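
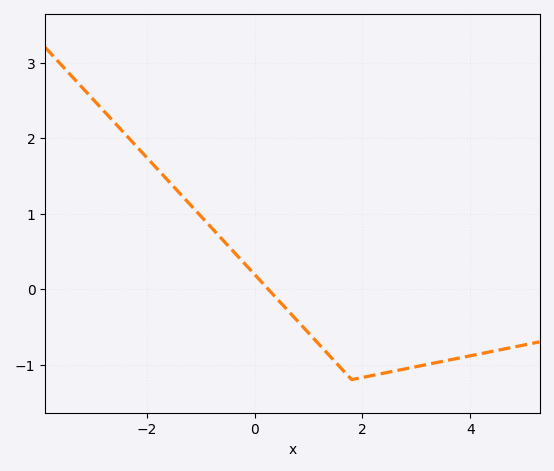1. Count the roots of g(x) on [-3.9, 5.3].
1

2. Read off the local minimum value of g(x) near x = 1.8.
-1.2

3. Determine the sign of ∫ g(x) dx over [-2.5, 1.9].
positive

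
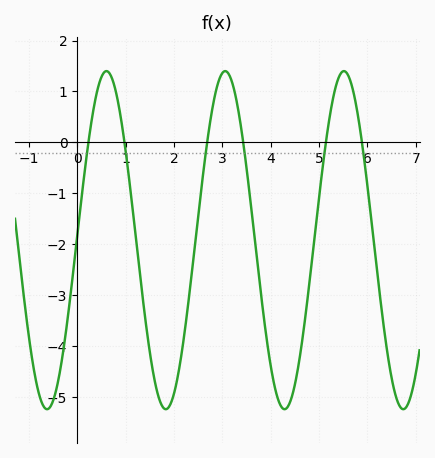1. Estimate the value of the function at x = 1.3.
-2.6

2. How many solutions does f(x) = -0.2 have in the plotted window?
6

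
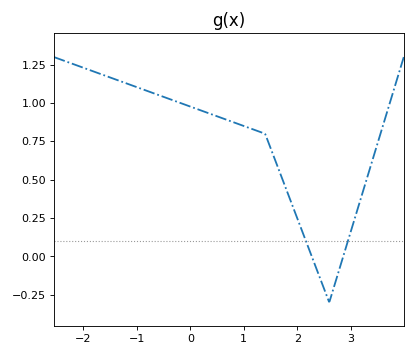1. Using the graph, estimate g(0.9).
0.863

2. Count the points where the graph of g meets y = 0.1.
2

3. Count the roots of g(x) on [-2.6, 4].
2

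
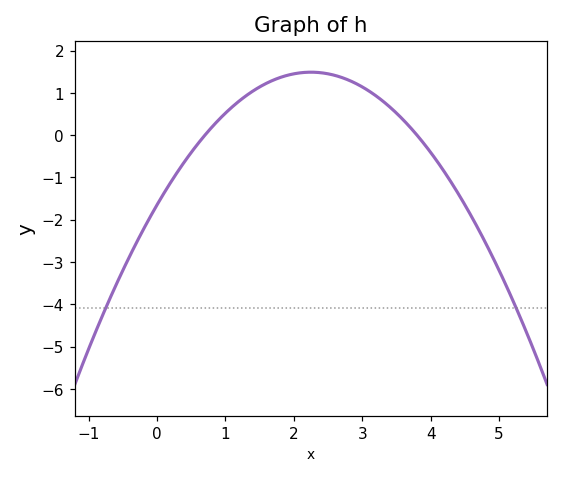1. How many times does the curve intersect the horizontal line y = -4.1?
2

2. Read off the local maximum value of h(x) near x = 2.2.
1.5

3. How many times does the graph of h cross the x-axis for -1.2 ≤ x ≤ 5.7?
2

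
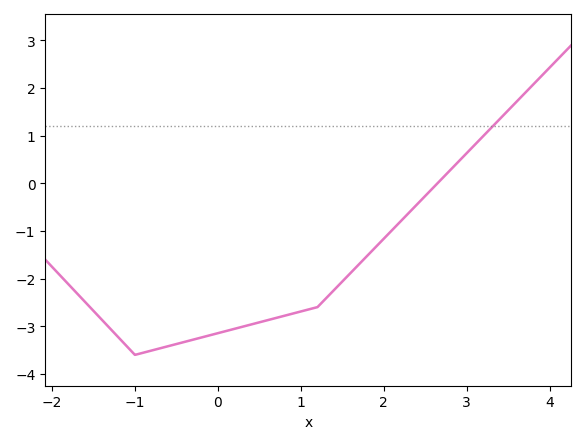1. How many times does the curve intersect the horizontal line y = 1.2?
1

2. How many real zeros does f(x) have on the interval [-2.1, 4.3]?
1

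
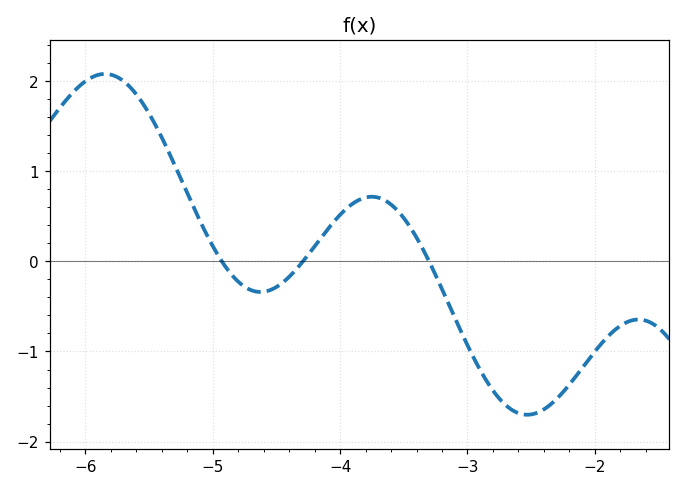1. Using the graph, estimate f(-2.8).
-1.4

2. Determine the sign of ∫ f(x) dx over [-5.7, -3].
positive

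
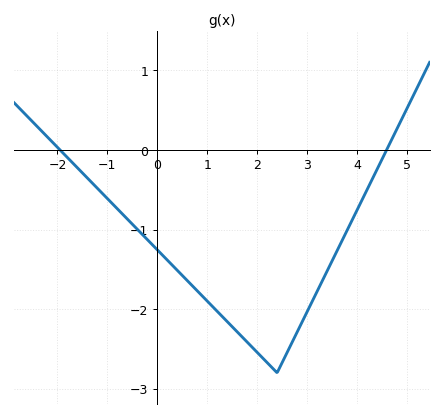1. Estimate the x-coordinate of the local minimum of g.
2.4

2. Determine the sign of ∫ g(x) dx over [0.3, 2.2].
negative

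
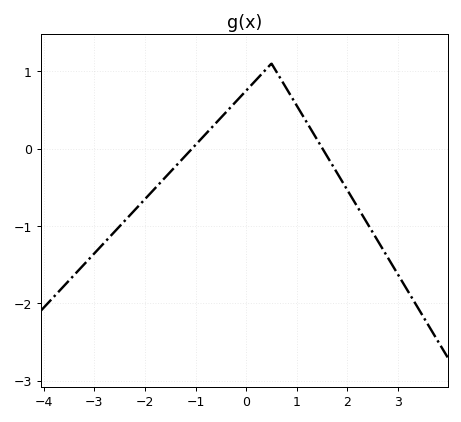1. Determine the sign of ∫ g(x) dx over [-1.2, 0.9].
positive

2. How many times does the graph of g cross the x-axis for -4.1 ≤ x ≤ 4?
2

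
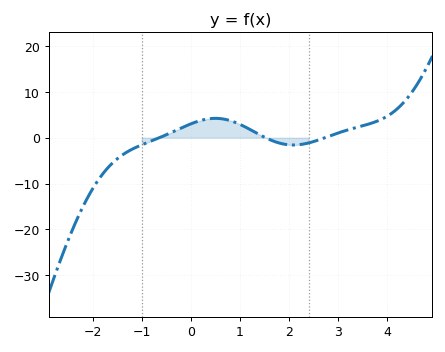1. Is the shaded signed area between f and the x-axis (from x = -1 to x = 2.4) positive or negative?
positive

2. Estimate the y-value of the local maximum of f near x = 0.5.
4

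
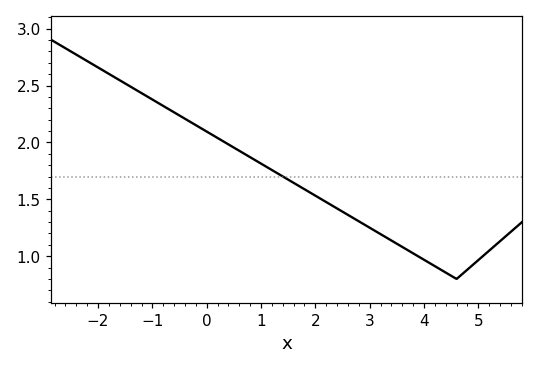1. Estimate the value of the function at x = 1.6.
1.64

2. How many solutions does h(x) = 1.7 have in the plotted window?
1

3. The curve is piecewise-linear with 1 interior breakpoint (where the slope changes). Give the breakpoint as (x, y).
(4.6, 0.8)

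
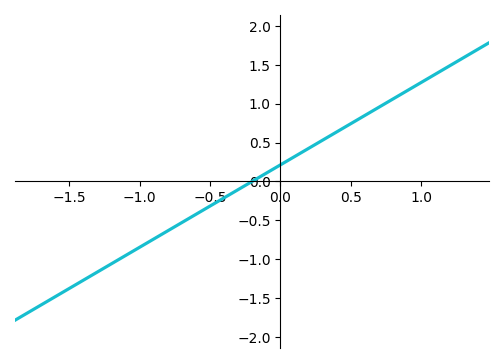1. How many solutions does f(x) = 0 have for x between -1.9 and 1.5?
1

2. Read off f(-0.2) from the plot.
0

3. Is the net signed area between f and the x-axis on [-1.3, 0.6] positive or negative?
negative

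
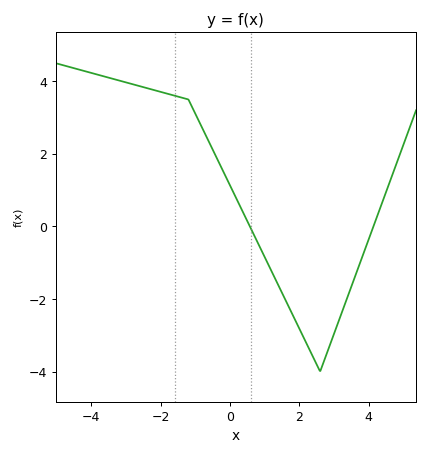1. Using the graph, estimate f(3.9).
-0.6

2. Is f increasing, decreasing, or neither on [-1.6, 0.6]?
decreasing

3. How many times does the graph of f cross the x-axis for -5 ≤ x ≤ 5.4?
2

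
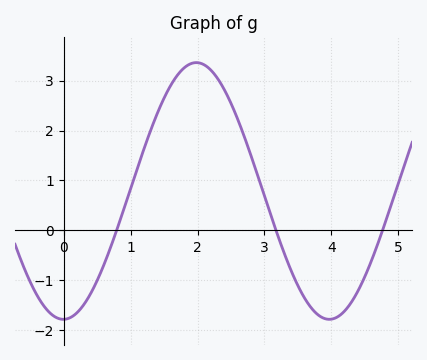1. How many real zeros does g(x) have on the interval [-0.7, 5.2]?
3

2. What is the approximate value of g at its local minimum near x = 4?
-1.78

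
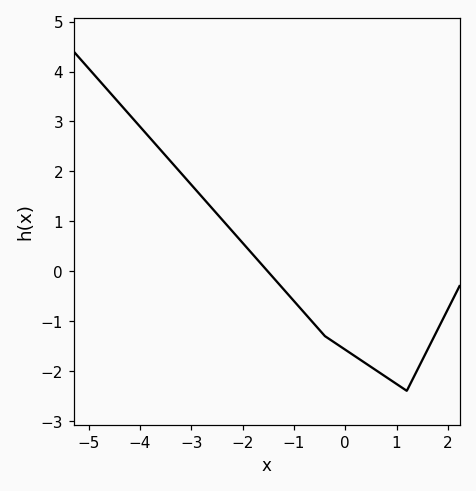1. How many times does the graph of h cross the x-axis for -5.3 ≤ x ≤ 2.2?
1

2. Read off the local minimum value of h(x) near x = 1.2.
-2.4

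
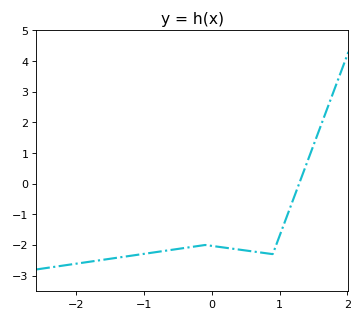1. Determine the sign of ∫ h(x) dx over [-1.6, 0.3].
negative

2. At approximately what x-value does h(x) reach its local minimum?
0.9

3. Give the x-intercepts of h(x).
1.29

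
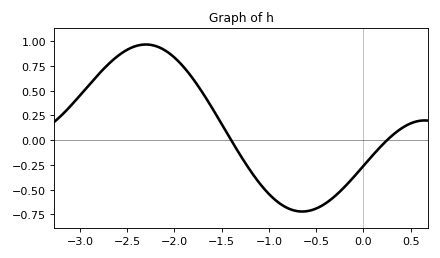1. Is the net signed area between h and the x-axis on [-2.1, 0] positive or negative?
negative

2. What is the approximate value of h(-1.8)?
0.617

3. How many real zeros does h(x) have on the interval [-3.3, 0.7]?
2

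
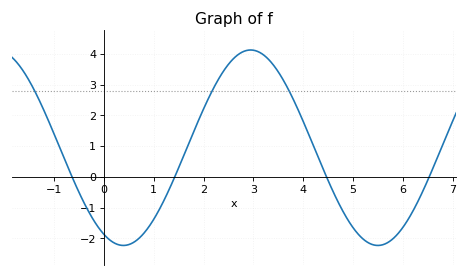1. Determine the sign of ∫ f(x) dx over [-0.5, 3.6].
positive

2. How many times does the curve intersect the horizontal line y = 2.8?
3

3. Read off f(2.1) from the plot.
2.6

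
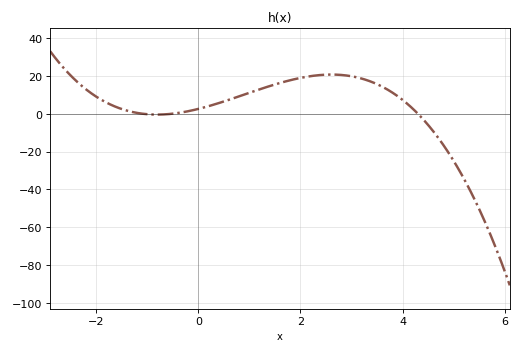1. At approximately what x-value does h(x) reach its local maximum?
2.6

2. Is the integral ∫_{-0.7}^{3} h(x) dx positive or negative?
positive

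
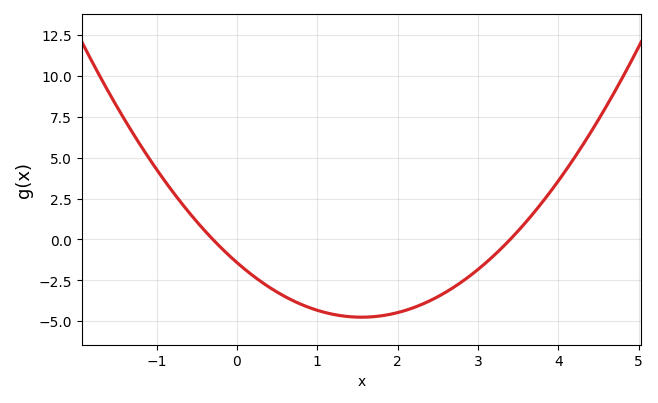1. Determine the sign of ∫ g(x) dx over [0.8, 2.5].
negative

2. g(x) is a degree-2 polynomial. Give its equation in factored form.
y = 1.39(x + 0.3)(x - 3.4)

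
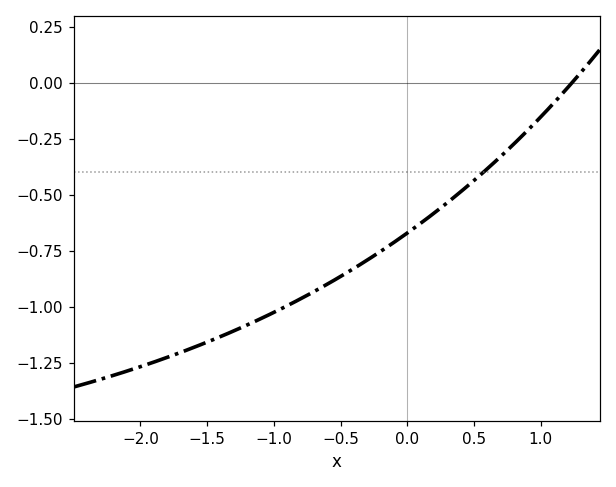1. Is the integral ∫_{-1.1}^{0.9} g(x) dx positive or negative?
negative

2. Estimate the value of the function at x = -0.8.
-0.96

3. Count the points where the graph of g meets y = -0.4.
1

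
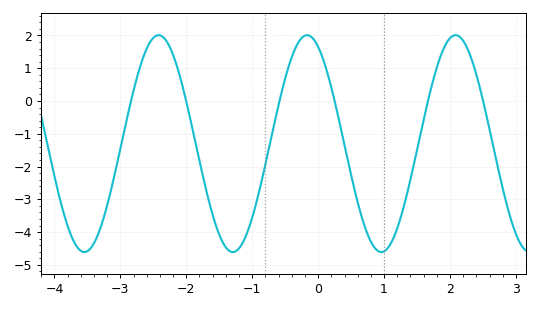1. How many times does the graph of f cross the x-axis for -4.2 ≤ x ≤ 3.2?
6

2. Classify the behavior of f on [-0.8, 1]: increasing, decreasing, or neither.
neither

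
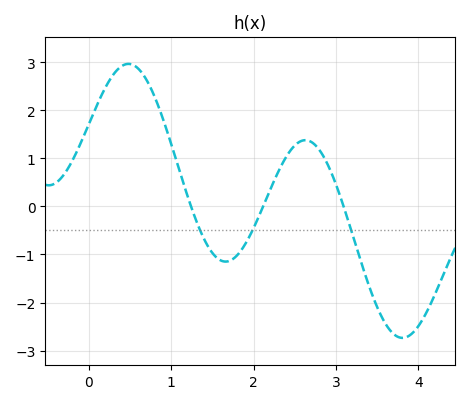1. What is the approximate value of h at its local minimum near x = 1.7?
-1.15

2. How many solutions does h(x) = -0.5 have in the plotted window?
3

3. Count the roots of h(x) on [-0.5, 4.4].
3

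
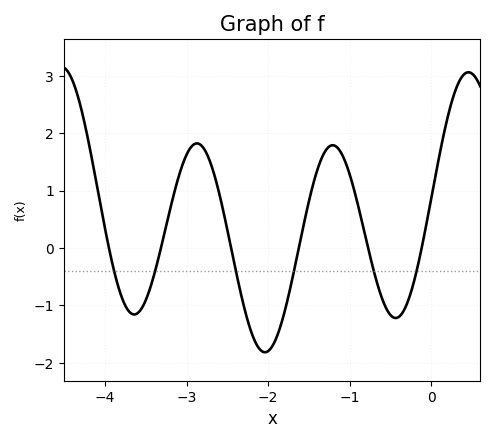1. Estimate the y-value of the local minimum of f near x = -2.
-1.8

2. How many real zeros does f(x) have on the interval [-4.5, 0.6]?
6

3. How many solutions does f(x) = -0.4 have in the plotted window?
6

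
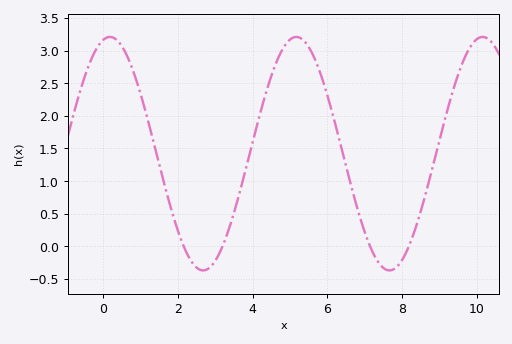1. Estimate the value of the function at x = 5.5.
3.06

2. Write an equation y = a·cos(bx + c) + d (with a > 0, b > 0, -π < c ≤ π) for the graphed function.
y = 1.79cos(1.26x - 0.23) + 1.42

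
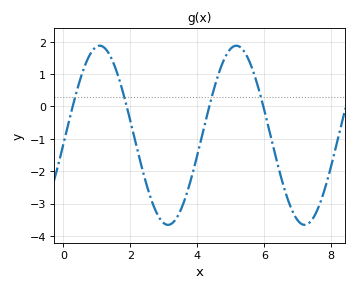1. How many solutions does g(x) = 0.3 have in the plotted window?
4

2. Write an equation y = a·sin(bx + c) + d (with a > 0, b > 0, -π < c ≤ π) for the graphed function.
y = 2.77sin(1.54x - 0.1) - 0.89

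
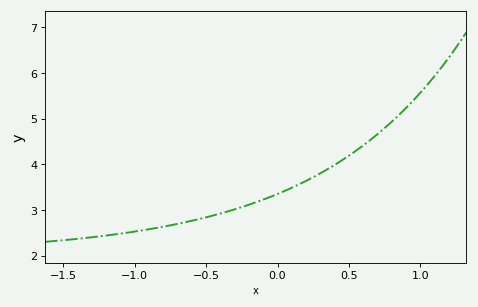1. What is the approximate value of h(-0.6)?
2.76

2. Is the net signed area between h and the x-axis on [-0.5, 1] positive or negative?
positive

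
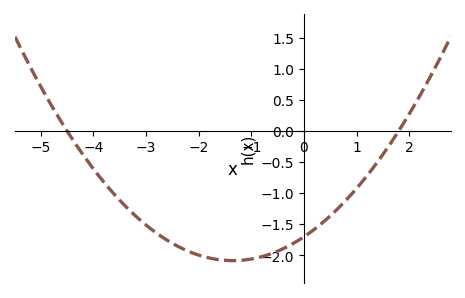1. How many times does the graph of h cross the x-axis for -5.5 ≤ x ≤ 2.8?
2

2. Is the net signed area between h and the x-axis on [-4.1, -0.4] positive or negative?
negative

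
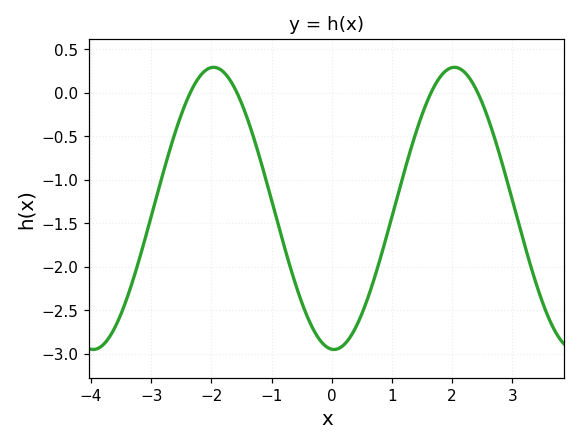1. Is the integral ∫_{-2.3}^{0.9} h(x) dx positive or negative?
negative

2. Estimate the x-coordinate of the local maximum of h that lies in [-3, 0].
-2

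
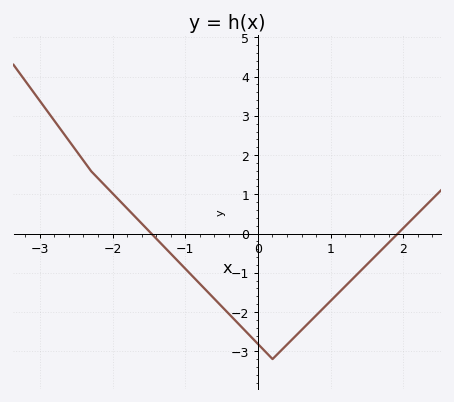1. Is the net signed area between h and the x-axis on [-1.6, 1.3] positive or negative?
negative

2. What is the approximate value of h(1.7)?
-0.417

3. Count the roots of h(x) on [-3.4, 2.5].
2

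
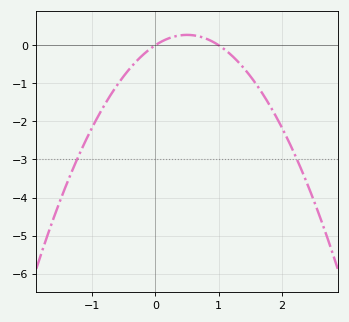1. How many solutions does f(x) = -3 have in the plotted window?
2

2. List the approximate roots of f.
0, 1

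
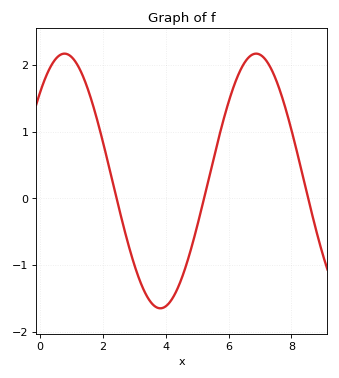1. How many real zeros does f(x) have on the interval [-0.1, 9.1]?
3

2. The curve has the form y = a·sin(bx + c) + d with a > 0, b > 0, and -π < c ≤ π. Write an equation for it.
y = 1.91sin(1.03x + 0.77) + 0.26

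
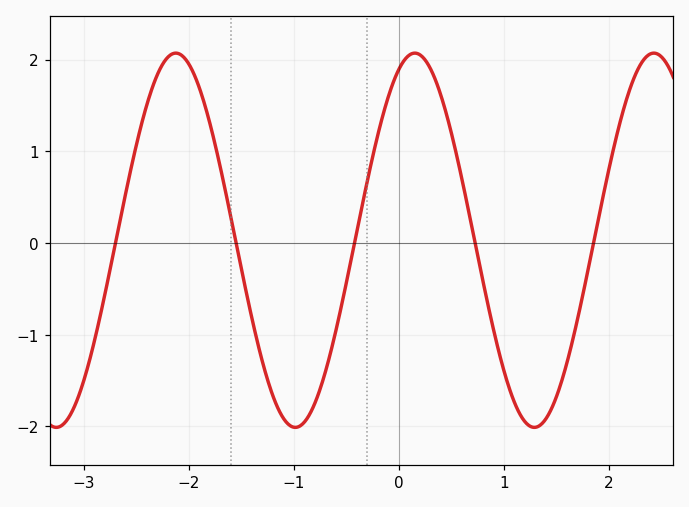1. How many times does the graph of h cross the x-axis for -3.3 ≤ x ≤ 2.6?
5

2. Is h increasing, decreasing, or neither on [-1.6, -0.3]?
neither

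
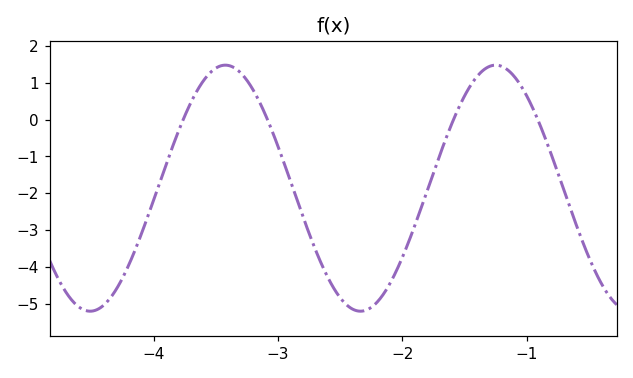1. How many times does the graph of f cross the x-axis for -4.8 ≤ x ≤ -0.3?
4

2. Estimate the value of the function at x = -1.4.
1.2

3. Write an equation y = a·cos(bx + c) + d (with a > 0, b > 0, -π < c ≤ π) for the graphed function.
y = 3.34cos(2.9x - 2.7) - 1.86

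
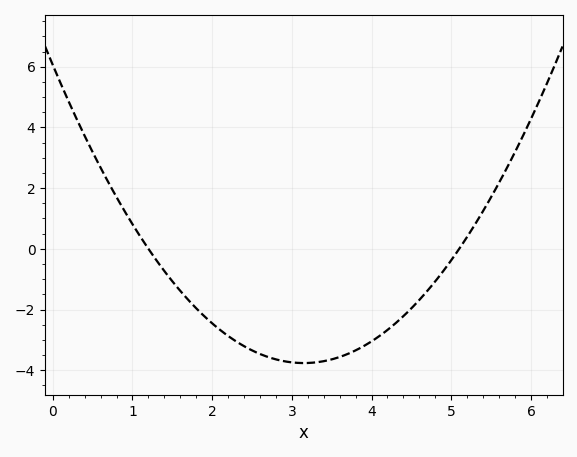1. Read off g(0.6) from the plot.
2.67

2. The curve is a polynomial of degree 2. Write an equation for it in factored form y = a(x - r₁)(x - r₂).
y = 0.99(x - 1.2)(x - 5.1)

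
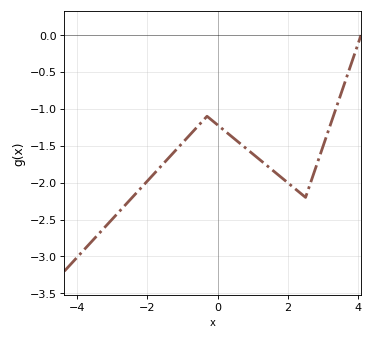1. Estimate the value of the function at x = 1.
-1.61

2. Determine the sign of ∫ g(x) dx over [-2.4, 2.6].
negative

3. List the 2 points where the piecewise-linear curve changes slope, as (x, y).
(-0.3, -1.1); (2.5, -2.2)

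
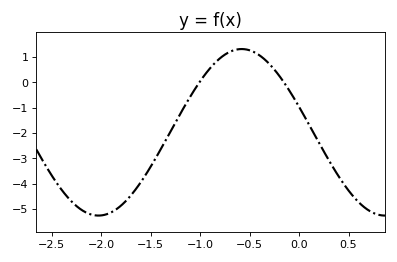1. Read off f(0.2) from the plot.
-2.37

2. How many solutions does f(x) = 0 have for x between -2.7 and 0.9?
2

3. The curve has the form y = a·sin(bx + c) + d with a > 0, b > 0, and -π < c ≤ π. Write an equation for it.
y = 3.29sin(2.17x + 2.83) - 1.97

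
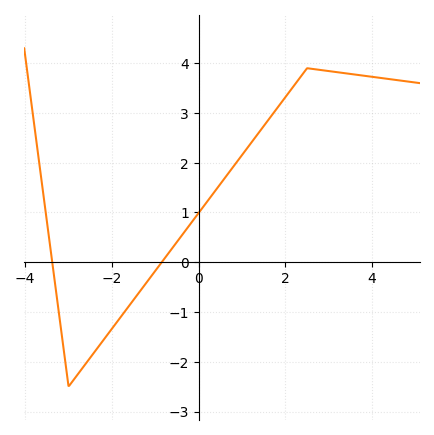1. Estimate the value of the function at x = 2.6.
3.89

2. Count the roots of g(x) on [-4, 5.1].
2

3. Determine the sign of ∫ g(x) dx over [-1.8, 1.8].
positive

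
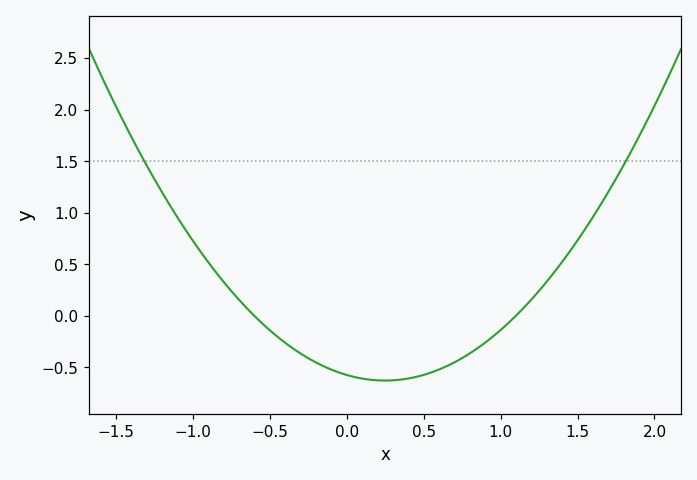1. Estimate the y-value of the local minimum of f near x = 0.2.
-0.629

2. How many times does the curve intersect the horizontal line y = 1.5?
2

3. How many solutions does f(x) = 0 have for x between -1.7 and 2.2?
2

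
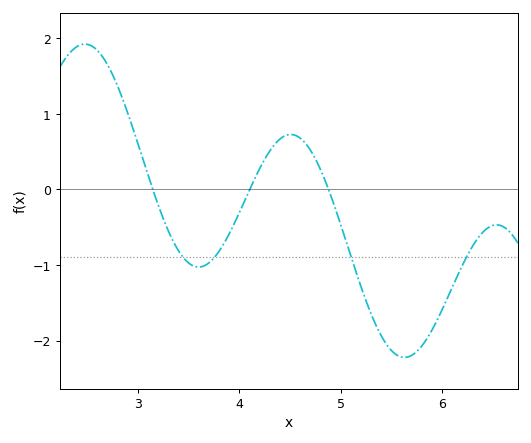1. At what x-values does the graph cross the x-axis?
3.1, 4.1, 4.9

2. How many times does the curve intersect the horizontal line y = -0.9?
4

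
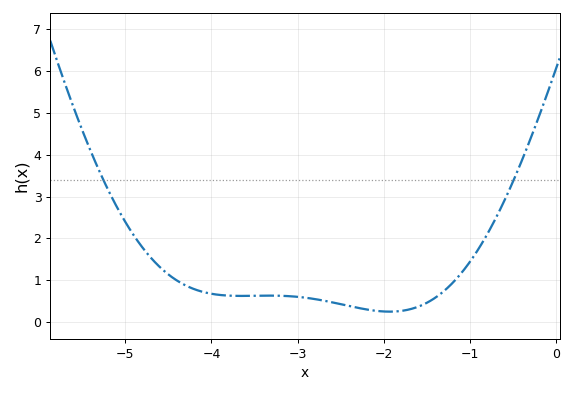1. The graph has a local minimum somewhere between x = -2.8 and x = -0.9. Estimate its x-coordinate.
-1.93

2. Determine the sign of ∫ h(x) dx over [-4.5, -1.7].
positive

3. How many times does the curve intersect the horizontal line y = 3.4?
2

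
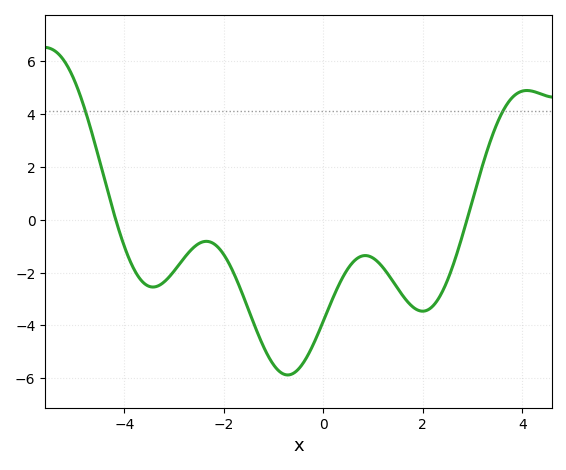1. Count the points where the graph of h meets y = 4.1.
2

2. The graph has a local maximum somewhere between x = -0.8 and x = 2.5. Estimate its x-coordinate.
0.842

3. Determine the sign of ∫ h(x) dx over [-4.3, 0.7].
negative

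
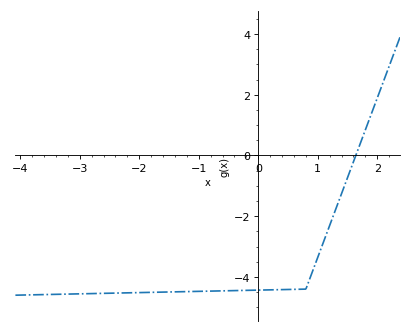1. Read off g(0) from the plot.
-4.43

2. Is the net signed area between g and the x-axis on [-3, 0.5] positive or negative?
negative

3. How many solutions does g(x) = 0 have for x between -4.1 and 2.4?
1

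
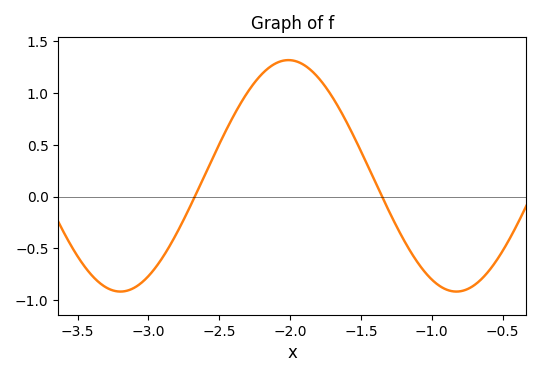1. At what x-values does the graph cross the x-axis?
-2.67, -1.35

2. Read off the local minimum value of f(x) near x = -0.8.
-0.92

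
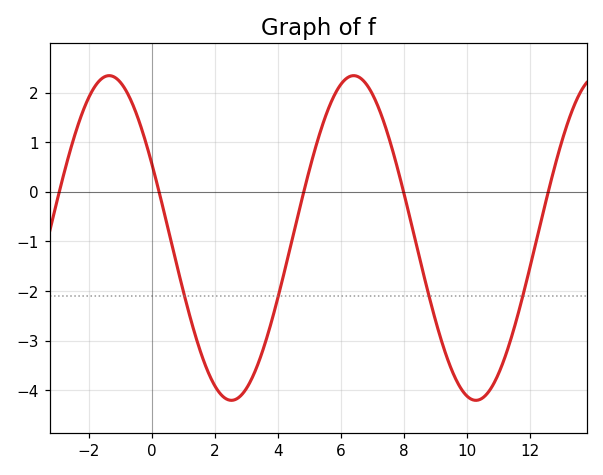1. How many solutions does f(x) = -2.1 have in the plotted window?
4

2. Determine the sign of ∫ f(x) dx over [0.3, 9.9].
negative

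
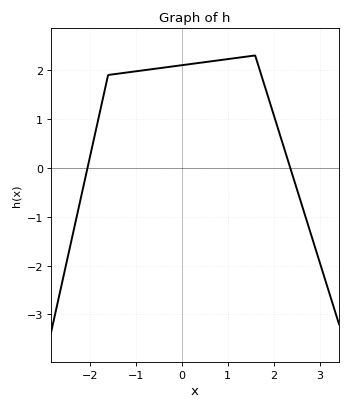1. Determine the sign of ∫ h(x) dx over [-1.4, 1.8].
positive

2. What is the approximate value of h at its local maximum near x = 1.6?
2.3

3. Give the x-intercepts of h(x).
-2.05, 2.36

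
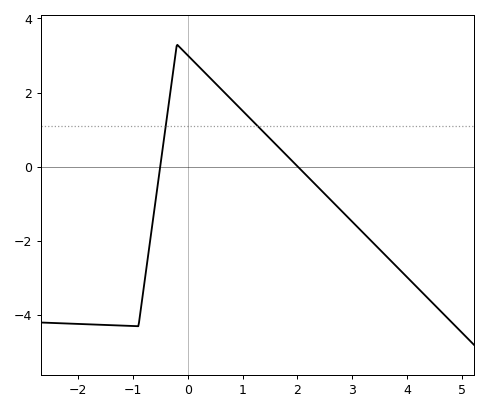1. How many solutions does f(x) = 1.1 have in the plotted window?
2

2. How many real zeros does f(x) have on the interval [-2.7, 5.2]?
2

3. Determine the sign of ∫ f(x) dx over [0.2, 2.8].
positive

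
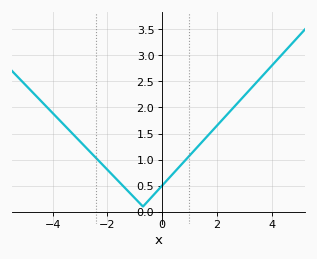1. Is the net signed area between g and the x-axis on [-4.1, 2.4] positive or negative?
positive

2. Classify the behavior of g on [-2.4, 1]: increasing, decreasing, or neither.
neither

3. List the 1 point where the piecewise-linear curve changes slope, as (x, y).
(-0.7, 0.1)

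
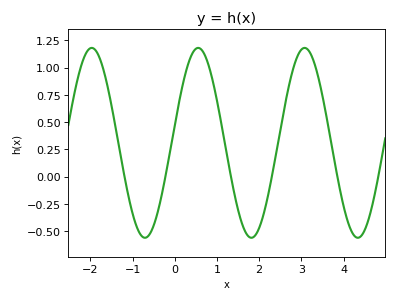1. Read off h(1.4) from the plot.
-0.14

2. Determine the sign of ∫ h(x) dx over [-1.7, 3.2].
positive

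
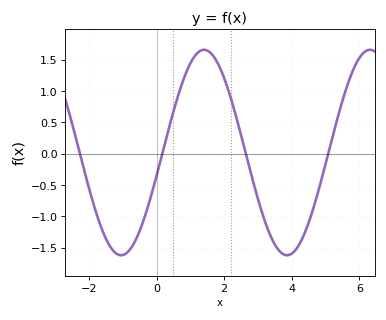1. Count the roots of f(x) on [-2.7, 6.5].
4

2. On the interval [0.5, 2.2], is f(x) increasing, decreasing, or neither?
neither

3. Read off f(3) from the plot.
-0.722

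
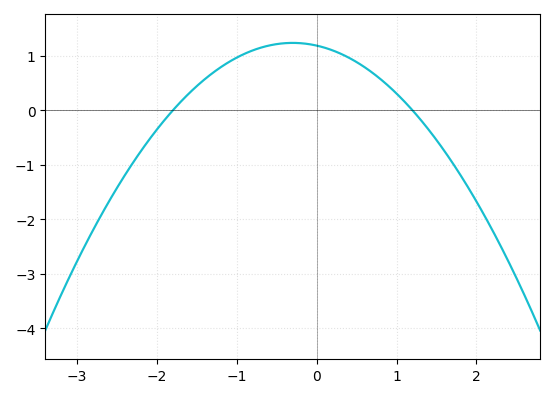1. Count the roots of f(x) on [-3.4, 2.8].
2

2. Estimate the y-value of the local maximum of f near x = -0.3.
1.2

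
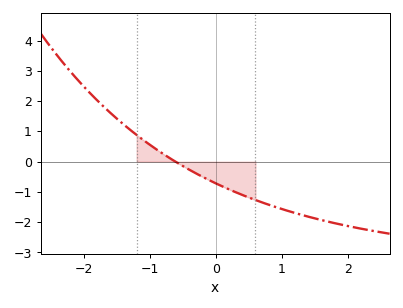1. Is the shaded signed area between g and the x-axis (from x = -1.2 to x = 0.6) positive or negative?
negative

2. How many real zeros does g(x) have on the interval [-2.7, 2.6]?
1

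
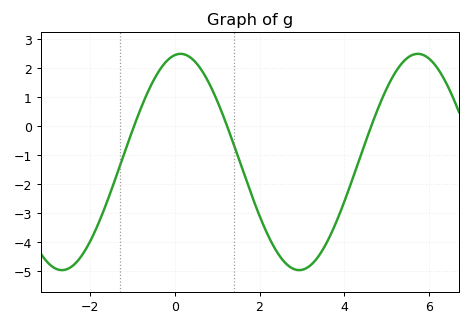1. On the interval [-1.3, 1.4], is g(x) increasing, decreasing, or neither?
neither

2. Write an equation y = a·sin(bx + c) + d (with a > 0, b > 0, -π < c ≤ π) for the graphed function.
y = 3.73sin(1.1x + 1.4) - 1.24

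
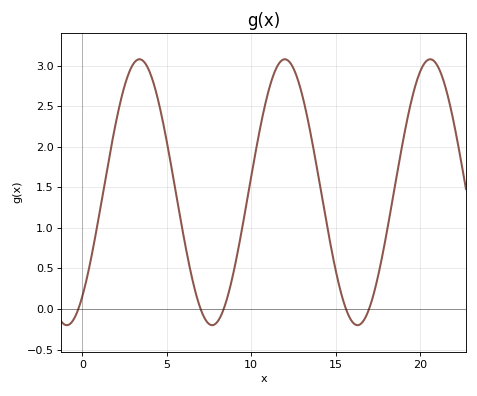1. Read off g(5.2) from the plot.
1.84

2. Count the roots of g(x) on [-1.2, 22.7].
5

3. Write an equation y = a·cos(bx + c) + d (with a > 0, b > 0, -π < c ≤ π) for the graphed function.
y = 1.64cos(0.73x - 2.47) + 1.44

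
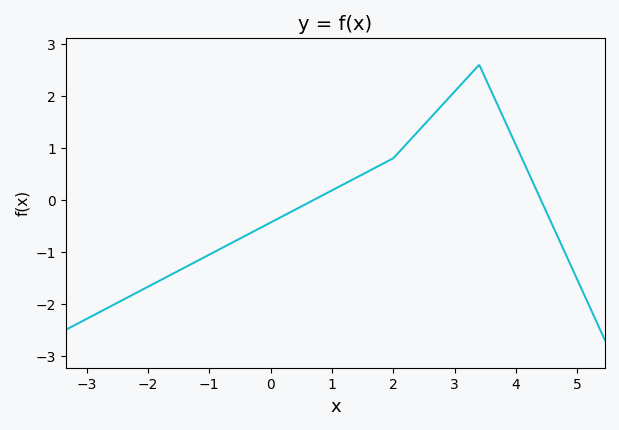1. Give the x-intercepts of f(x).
0.8, 4.4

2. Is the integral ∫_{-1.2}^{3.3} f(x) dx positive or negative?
positive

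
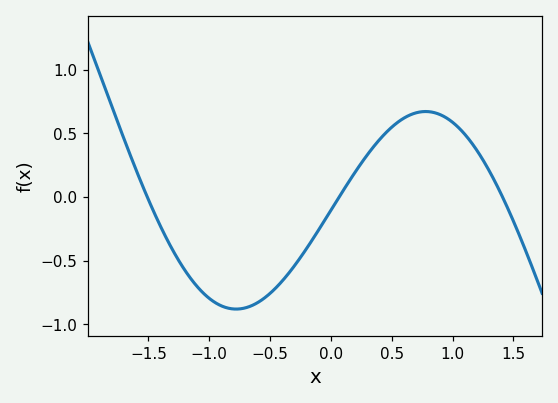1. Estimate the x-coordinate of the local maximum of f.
0.779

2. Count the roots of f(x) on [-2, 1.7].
3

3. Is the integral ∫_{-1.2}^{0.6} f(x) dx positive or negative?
negative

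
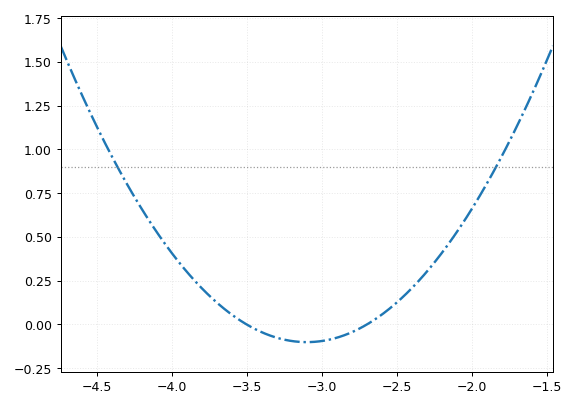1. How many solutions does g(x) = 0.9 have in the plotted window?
2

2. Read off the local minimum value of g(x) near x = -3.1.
-0.1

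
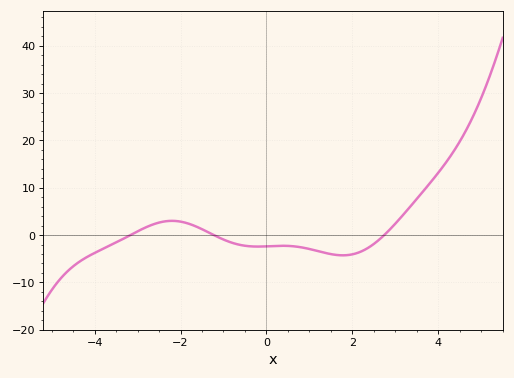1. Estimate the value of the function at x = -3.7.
-2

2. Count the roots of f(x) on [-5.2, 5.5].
3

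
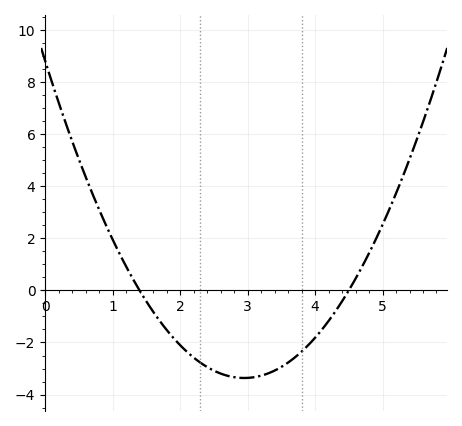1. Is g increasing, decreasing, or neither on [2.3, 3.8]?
neither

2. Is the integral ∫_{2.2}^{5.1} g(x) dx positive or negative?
negative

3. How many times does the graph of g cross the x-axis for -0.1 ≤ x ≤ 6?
2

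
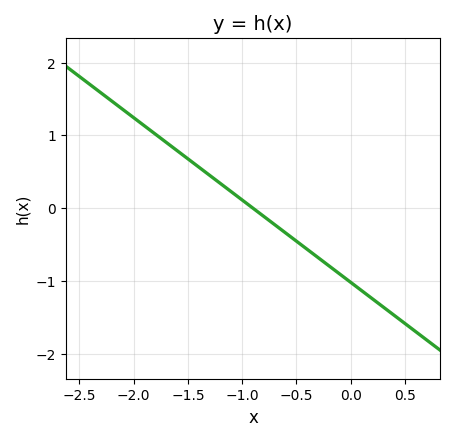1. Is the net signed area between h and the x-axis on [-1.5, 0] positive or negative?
negative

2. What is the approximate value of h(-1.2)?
0.3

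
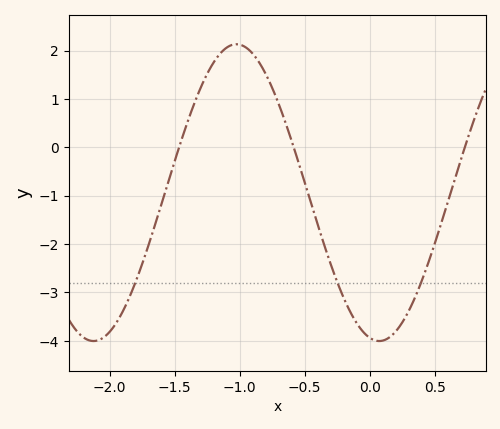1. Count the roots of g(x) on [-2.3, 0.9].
3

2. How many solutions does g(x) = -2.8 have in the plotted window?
3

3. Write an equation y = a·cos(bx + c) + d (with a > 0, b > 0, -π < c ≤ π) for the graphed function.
y = 3.07cos(2.86x + 2.93) - 0.94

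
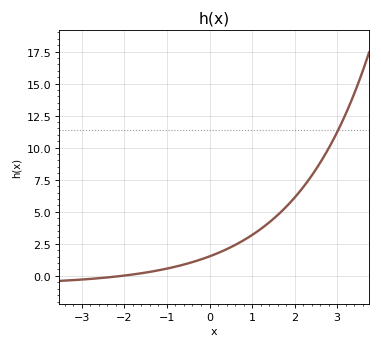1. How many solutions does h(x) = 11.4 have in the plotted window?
1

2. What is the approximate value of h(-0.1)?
1.5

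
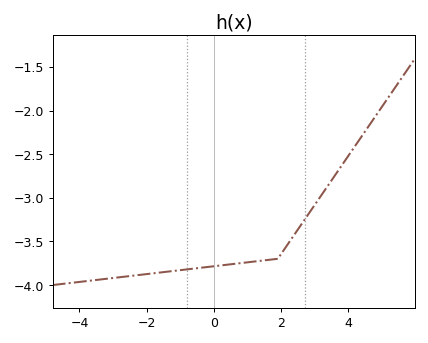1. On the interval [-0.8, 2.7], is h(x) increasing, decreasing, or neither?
increasing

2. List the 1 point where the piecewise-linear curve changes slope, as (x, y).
(1.9, -3.7)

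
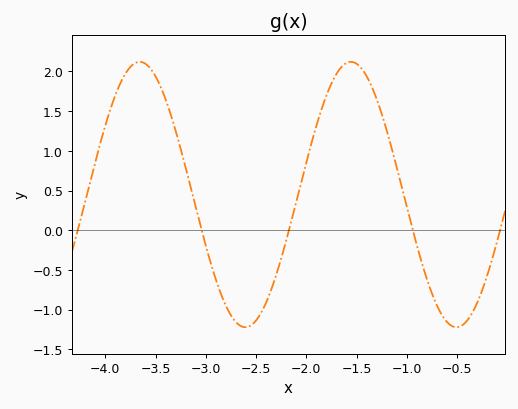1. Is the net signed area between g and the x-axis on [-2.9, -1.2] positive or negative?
positive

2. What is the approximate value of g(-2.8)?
-0.95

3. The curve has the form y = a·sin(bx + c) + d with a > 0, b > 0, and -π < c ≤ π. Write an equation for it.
y = 1.67sin(3x - 0.06) + 0.45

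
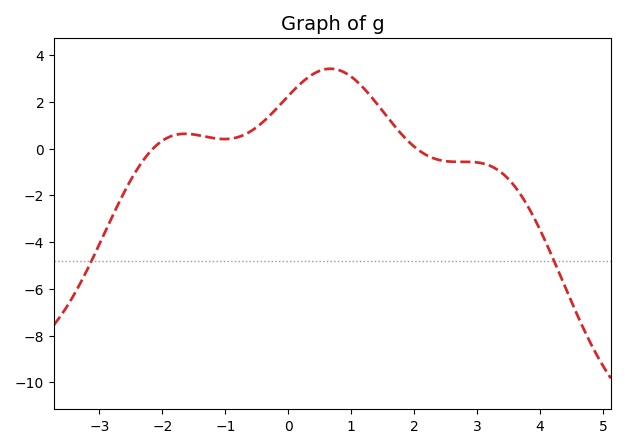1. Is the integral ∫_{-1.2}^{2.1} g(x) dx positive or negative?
positive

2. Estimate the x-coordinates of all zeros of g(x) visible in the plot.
-2.2, 2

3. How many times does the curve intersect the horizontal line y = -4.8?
2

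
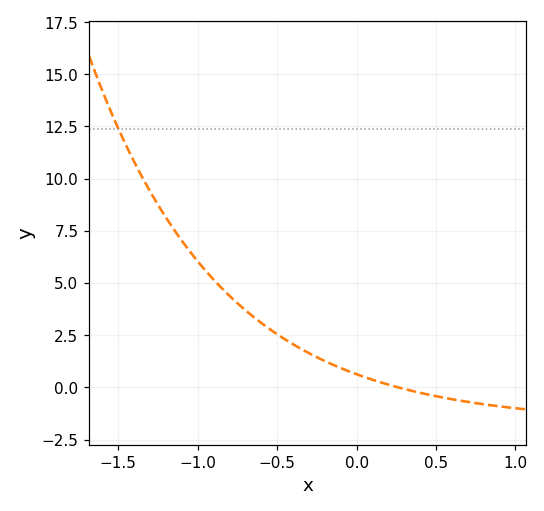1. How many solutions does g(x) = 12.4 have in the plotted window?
1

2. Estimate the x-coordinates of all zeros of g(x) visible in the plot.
0.263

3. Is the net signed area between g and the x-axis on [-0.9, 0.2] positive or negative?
positive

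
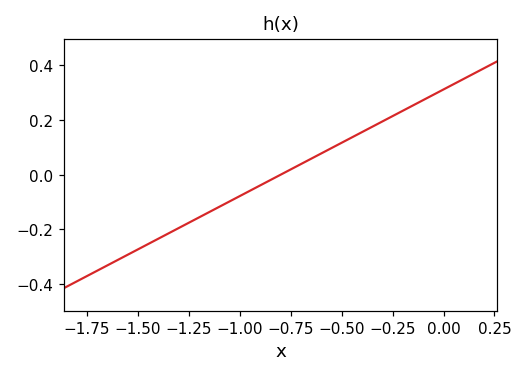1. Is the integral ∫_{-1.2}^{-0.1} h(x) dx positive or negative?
positive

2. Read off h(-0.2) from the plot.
0.234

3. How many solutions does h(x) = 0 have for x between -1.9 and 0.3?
1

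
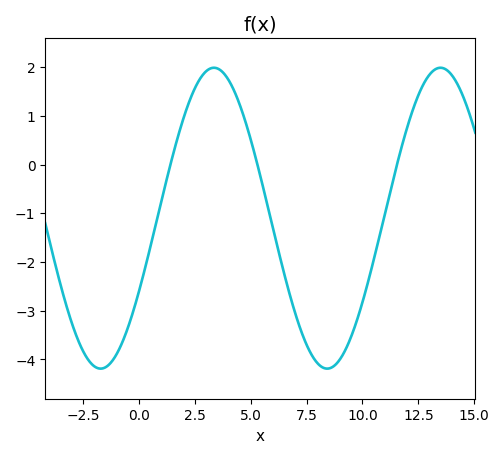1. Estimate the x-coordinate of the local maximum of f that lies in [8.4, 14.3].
13.5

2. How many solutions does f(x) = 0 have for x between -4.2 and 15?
3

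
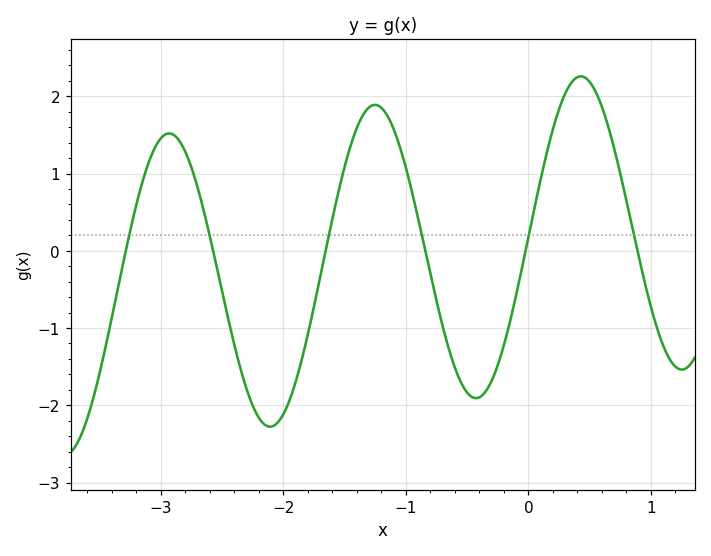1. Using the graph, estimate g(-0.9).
0.4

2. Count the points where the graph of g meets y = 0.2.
6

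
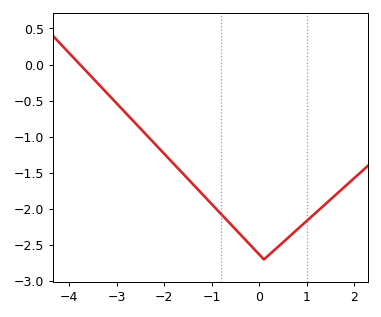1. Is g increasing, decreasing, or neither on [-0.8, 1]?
neither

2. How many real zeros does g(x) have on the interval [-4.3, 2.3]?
1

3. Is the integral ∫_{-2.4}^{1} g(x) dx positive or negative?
negative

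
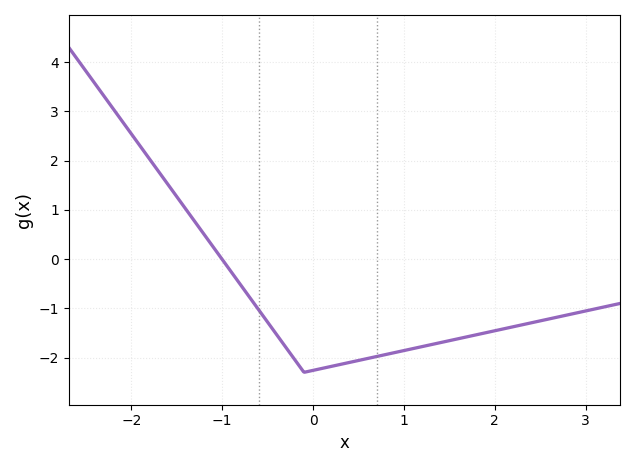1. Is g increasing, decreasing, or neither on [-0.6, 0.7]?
neither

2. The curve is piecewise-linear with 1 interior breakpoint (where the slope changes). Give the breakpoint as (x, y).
(-0.1, -2.3)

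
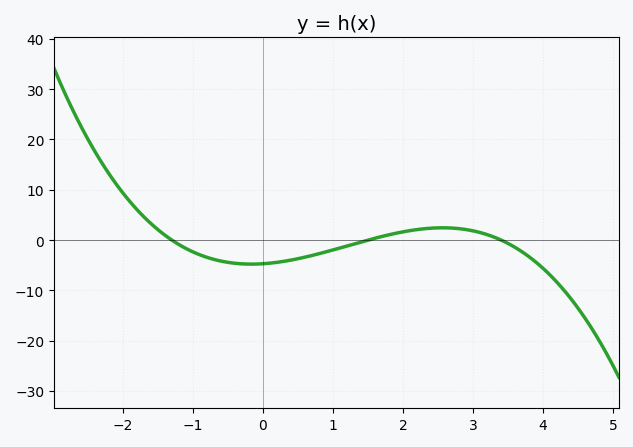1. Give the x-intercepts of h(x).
-1.2, 1.4, 3.4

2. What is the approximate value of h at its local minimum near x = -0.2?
-5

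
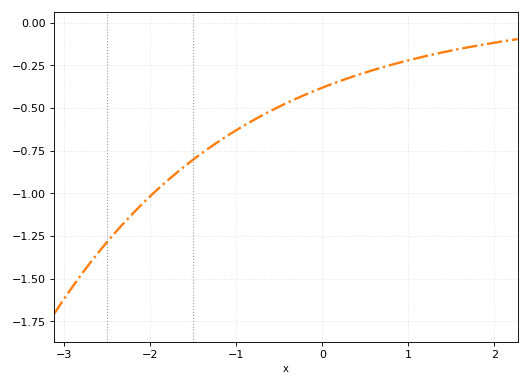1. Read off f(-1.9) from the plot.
-0.96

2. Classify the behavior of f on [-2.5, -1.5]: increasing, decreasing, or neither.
increasing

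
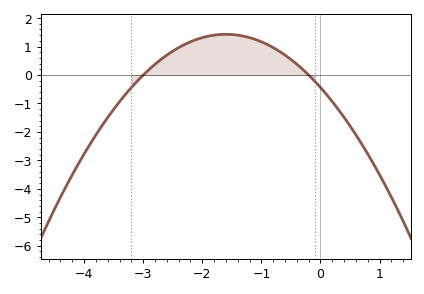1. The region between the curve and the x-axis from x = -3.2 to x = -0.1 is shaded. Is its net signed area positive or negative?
positive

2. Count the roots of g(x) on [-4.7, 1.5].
2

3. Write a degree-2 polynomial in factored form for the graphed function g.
y = -0.73(x + 3)(x + 0.2)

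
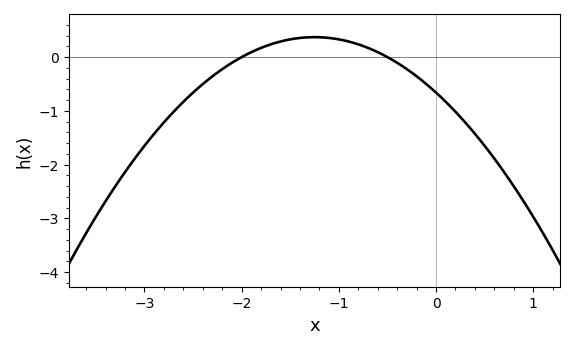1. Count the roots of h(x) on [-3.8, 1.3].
2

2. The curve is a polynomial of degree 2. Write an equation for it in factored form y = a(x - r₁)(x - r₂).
y = -0.66(x + 2)(x + 0.5)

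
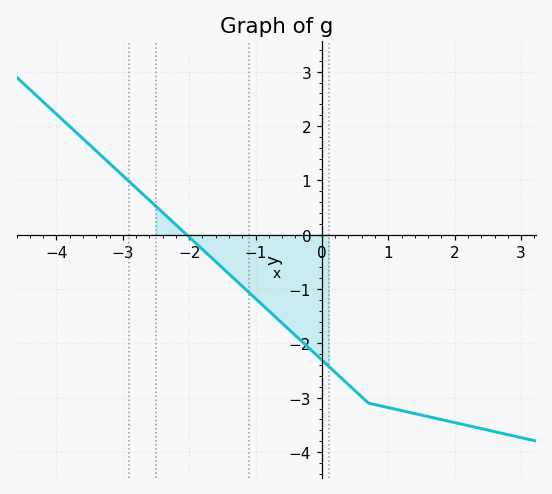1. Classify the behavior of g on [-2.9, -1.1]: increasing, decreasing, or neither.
decreasing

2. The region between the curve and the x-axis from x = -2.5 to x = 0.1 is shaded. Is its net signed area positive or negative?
negative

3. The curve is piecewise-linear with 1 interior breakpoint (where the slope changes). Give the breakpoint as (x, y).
(0.7, -3.1)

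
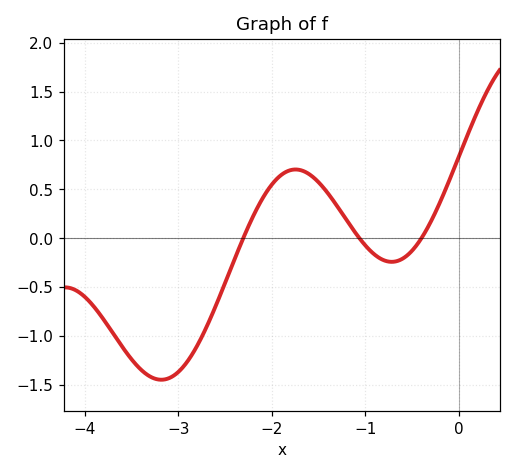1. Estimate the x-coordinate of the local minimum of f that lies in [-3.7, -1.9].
-3.18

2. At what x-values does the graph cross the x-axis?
-2.3, -1.06, -0.399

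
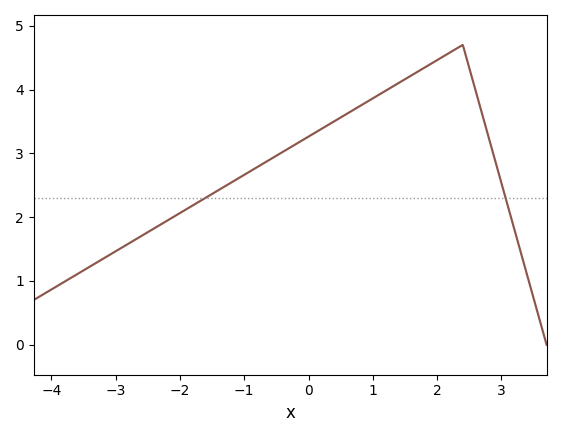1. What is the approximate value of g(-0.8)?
2.8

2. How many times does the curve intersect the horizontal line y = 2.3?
2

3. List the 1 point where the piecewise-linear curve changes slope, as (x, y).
(2.4, 4.7)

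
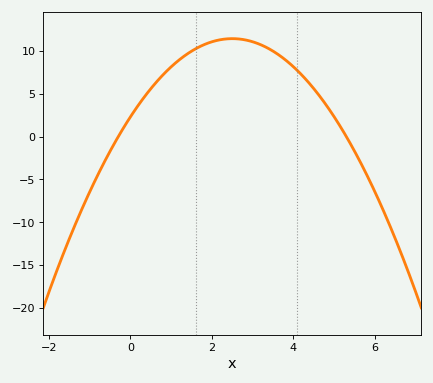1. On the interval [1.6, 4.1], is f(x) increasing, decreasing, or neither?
neither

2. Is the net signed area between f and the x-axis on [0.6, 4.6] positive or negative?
positive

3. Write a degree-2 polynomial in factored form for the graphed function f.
y = -1.46(x + 0.3)(x - 5.3)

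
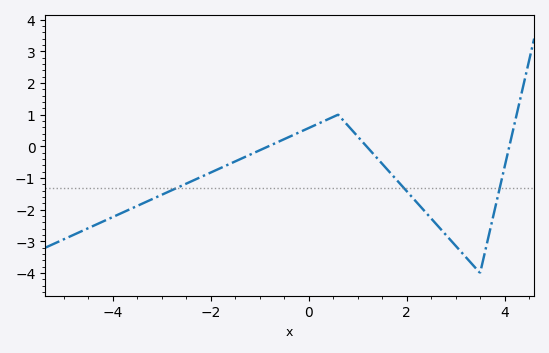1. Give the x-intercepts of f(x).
-0.8, 1.2, 4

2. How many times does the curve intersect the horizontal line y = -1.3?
3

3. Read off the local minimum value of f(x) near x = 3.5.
-4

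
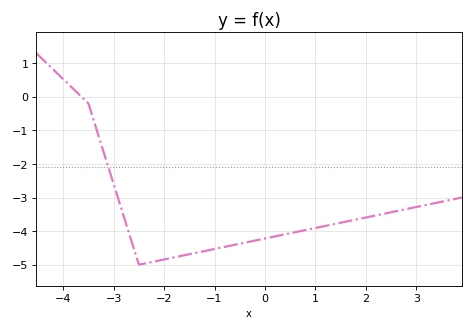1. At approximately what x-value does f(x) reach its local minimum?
-2.4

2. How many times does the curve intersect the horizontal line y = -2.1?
1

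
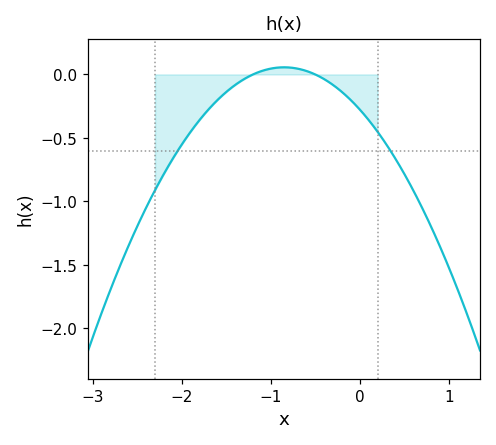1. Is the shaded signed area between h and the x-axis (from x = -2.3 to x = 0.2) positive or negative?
negative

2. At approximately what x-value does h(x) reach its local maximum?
-0.8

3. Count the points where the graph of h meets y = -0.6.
2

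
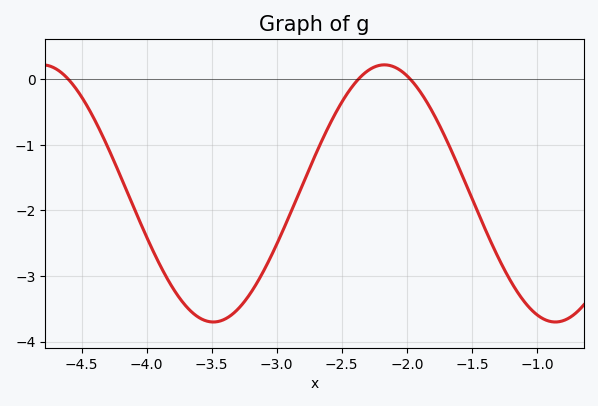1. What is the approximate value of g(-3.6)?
-3.63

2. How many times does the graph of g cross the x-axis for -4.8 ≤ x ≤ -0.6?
3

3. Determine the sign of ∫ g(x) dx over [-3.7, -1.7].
negative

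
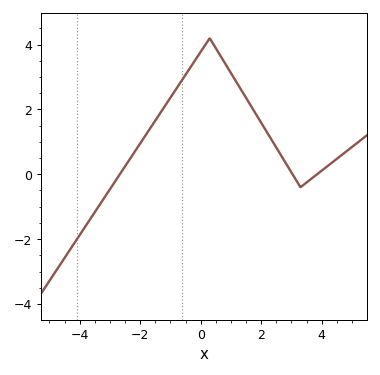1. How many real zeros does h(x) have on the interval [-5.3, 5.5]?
3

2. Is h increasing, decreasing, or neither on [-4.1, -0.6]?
increasing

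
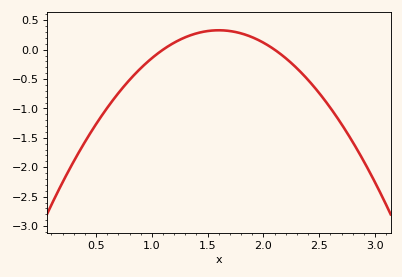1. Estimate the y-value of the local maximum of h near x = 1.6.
0.33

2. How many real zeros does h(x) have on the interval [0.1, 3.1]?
2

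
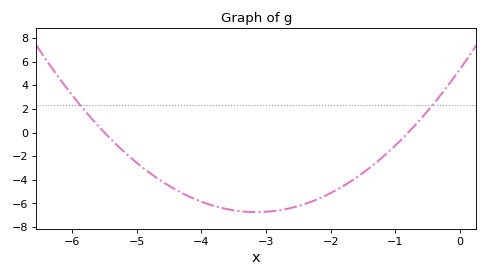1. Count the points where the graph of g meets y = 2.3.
2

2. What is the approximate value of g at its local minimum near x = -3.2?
-6.74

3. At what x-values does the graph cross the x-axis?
-5.5, -0.8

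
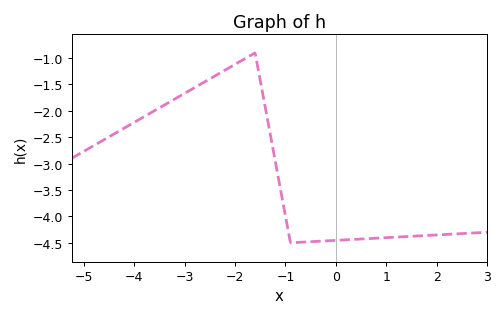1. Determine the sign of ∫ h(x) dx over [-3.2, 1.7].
negative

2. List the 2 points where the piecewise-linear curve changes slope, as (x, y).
(-1.6, -0.9); (-0.9, -4.5)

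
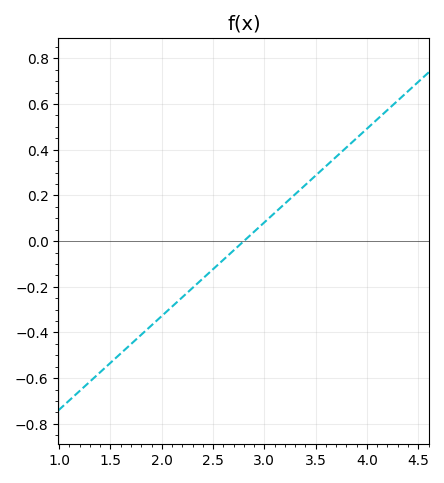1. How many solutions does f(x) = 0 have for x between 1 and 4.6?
1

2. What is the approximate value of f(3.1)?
0.123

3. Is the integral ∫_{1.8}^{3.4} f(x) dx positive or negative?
negative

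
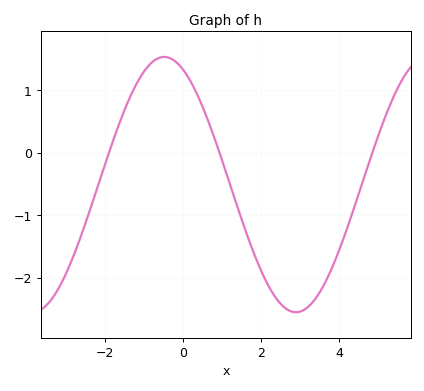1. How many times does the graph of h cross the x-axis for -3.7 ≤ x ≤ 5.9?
3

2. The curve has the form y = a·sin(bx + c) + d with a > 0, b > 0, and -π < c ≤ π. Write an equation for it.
y = 2.04sin(0.93x + 2) - 0.51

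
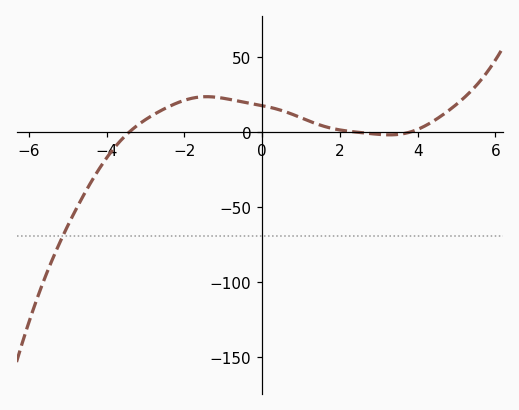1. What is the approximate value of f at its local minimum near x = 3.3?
0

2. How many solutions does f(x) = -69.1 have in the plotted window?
1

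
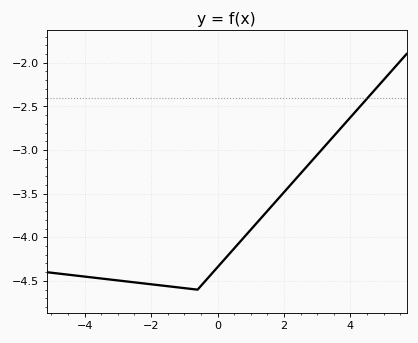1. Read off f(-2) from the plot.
-4.54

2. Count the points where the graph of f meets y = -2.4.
1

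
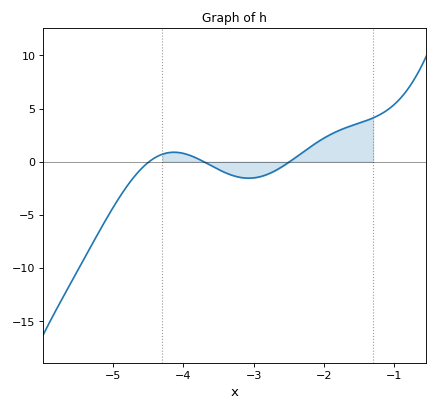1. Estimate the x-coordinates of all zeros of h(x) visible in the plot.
-4.49, -3.71, -2.49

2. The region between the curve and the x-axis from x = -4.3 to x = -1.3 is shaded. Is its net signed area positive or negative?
positive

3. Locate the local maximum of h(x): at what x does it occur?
-4.13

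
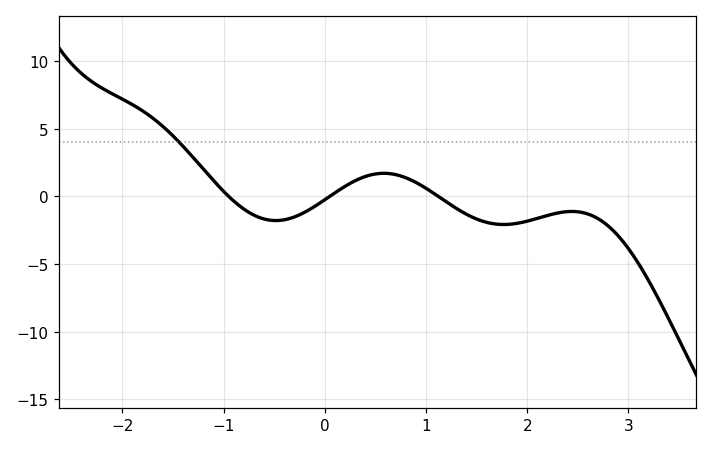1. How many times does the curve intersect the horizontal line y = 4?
1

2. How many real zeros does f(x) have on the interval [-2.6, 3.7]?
3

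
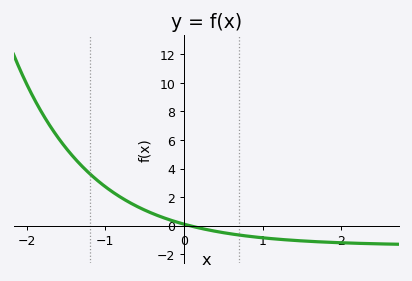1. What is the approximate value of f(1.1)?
-0.896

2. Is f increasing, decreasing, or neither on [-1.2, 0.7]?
decreasing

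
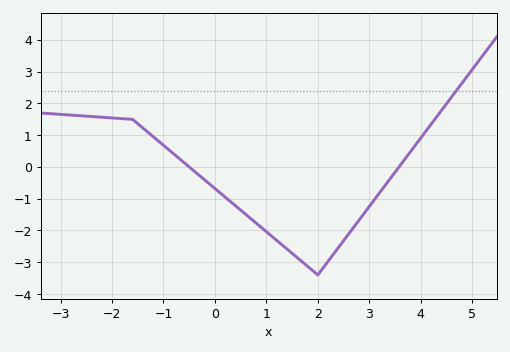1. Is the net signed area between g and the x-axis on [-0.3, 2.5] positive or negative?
negative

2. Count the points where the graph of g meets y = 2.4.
1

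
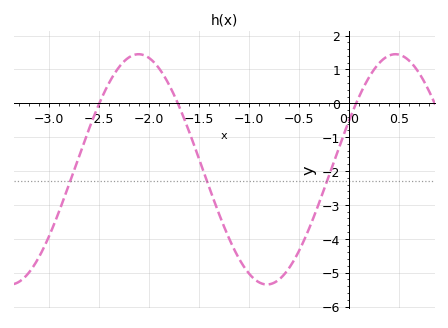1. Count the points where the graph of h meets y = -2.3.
3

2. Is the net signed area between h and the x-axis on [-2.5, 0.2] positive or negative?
negative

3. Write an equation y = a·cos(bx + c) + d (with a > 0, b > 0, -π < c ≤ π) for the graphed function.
y = 3.4cos(2.5x - 1.1) - 1.95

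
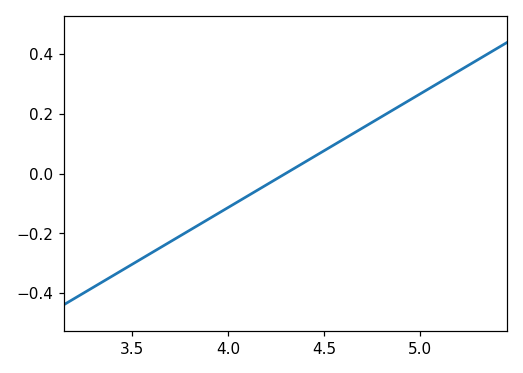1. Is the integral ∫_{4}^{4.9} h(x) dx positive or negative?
positive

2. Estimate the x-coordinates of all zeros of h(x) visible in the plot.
4.3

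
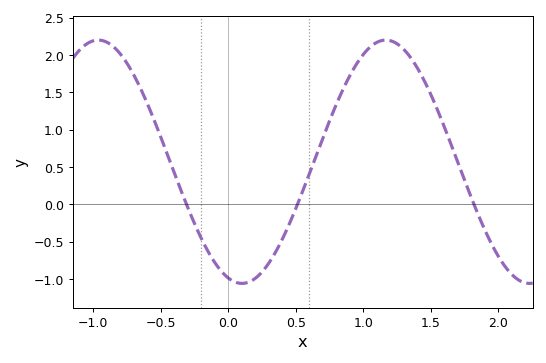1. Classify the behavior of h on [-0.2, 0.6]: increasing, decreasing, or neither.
neither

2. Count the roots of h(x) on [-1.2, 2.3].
3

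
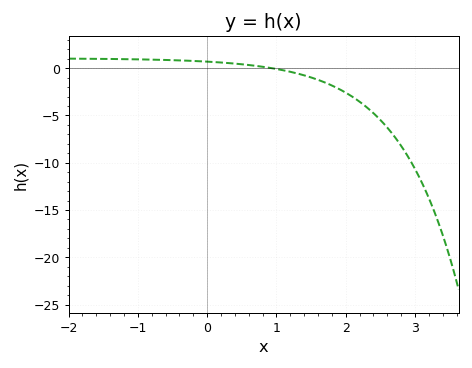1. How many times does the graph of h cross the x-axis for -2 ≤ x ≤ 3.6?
1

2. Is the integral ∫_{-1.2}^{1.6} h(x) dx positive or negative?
positive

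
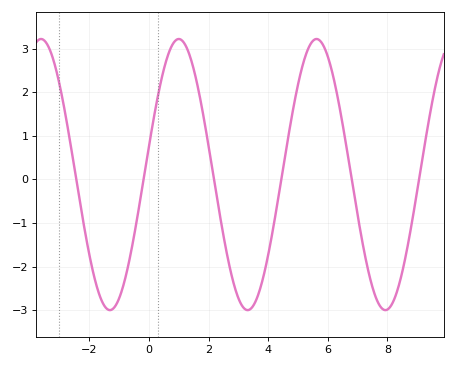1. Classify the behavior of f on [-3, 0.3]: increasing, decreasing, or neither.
neither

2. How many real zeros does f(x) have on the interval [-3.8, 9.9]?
6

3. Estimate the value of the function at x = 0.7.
3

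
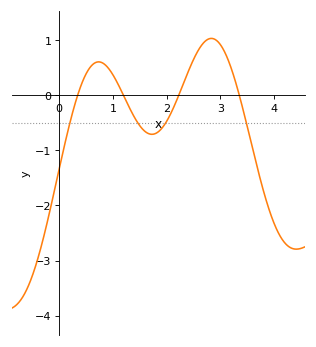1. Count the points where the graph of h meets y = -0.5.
4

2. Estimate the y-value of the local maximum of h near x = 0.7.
0.6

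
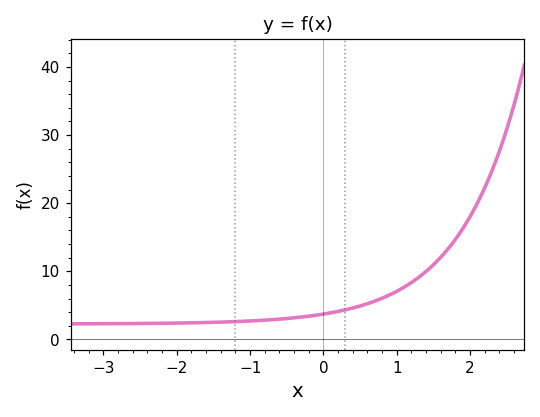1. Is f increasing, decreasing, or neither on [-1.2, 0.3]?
increasing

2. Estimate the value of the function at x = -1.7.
2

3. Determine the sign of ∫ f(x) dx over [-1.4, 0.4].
positive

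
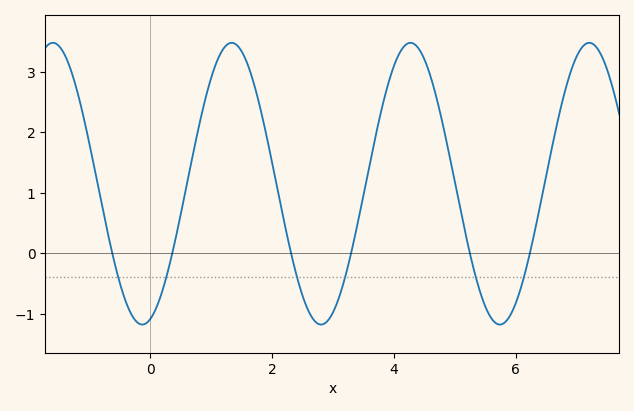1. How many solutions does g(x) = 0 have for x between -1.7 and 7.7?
6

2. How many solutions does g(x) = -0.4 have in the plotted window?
6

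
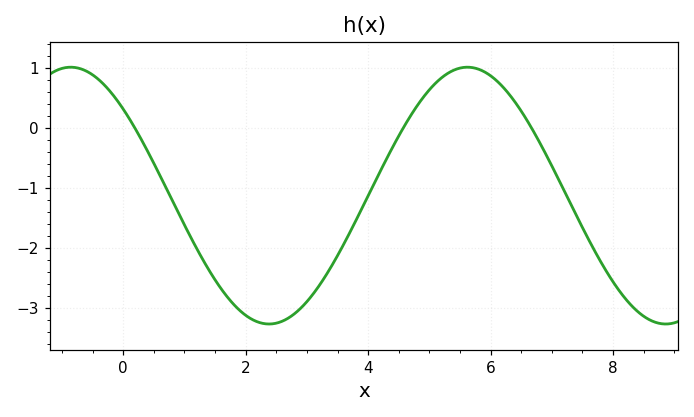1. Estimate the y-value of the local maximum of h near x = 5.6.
1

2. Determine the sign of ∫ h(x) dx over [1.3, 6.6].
negative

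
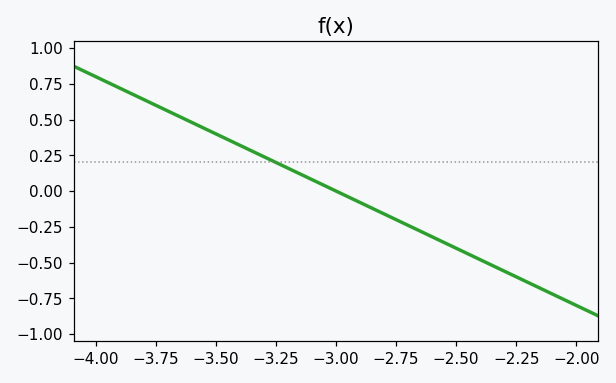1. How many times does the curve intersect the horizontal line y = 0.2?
1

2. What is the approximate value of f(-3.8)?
0.64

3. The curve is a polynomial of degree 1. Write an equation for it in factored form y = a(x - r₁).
y = -0.8(x + 3)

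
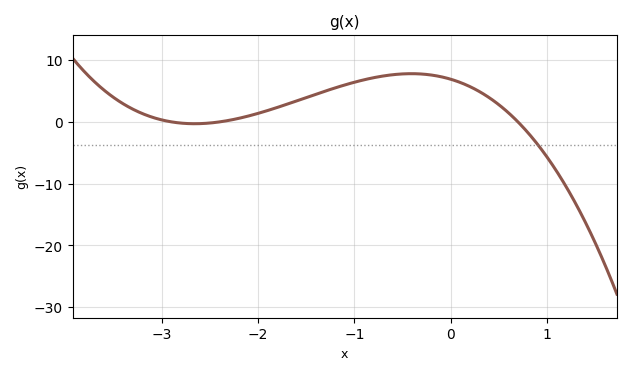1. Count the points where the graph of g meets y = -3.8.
1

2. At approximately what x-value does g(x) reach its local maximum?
-0.4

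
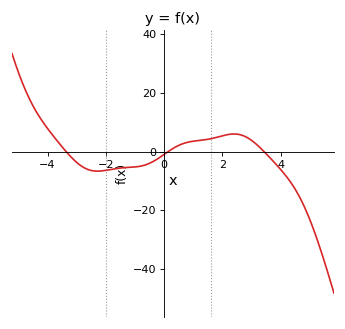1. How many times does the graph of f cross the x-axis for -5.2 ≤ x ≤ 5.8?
3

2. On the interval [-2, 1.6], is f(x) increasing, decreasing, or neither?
increasing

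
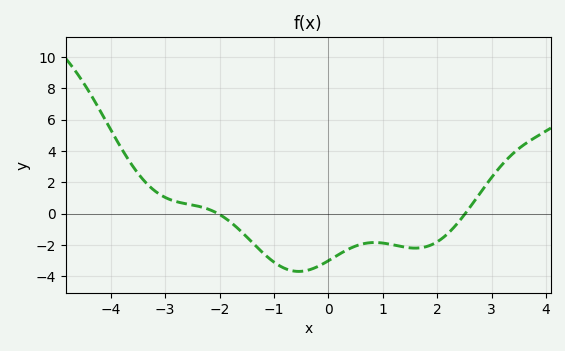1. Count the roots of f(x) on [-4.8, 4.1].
2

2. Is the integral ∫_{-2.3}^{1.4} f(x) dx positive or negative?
negative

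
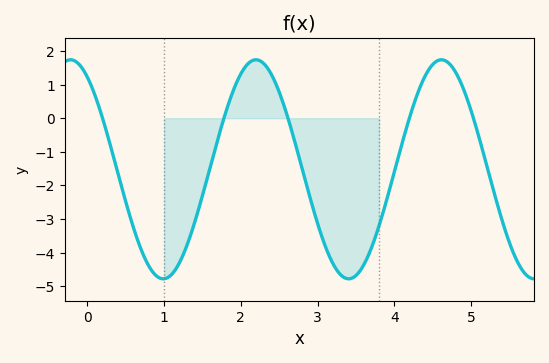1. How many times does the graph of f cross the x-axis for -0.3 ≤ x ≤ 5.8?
5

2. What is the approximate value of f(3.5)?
-4.68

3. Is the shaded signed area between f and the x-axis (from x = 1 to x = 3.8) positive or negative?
negative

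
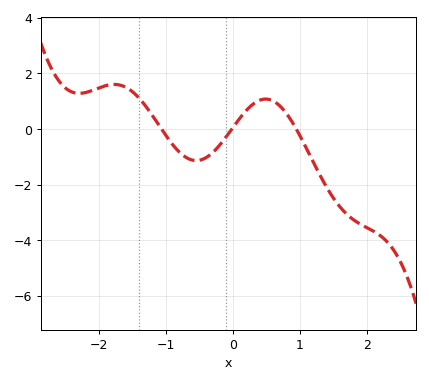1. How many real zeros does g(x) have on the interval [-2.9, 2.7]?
3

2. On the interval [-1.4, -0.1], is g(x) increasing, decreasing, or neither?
neither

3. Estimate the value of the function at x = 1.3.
-1.65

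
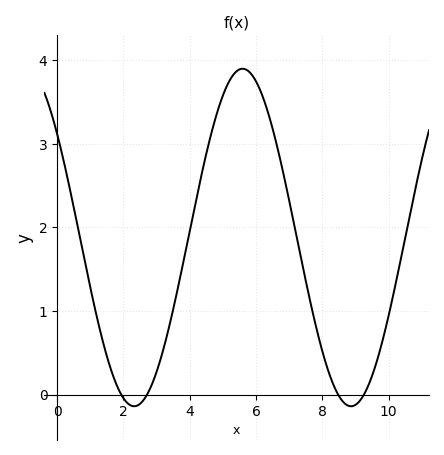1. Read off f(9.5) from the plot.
0.2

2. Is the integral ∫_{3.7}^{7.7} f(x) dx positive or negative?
positive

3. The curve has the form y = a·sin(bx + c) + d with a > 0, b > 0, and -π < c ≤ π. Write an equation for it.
y = 2.02sin(0.96x + 2.5) + 1.88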